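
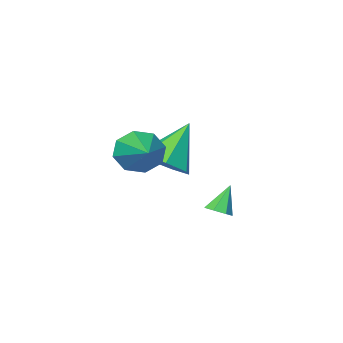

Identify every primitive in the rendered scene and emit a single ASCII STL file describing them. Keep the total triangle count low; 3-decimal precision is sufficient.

solid 
facet normal -0.372 -0.866 -0.335
outer loop
vertex 4.047 0.698 0.858
vertex 3.45 0.678 1.571
vertex 3.431 1.021 0.707
endloop
endfacet
facet normal 0.448 0.512 -0.733
outer loop
vertex 4.047 0.698 0.858
vertex 3.431 1.021 0.707
vertex 4.27 2.582 2.309
endloop
endfacet
facet normal -0.373 -0.865 -0.335
outer loop
vertex 3.431 1.021 0.707
vertex 3.45 0.678 1.571
vertex 2.827 1.144 1.062
endloop
endfacet
facet normal -0.213 0.753 -0.623
outer loop
vertex 3.431 1.021 0.707
vertex 2.827 1.144 1.062
vertex 4.27 2.582 2.309
endloop
endfacet
facet normal -0.372 -0.865 -0.336
outer loop
vertex 2.827 1.144 1.062
vertex 3.45 0.678 1.571
vertex 2.587 0.993 1.716
endloop
endfacet
facet normal -0.670 0.738 -0.076
outer loop
vertex 2.827 1.144 1.062
vertex 2.587 0.993 1.716
vertex 4.27 2.582 2.309
endloop
endfacet
facet normal -0.372 -0.865 -0.335
outer loop
vertex 2.587 0.993 1.716
vertex 3.45 0.678 1.571
vertex 2.854 0.658 2.284
endloop
endfacet
facet normal -0.655 0.475 0.588
outer loop
vertex 2.587 0.993 1.716
vertex 2.854 0.658 2.284
vertex 4.27 2.582 2.309
endloop
endfacet
facet normal -0.372 -0.866 -0.335
outer loop
vertex 2.854 0.658 2.284
vertex 3.45 0.678 1.571
vertex 3.47 0.335 2.435
endloop
endfacet
facet normal -0.178 0.118 0.977
outer loop
vertex 2.854 0.658 2.284
vertex 3.47 0.335 2.435
vertex 4.27 2.582 2.309
endloop
endfacet
facet normal -0.373 -0.865 -0.335
outer loop
vertex 3.47 0.335 2.435
vertex 3.45 0.678 1.571
vertex 4.074 0.212 2.08
endloop
endfacet
facet normal 0.484 -0.124 0.866
outer loop
vertex 3.47 0.335 2.435
vertex 4.074 0.212 2.08
vertex 4.27 2.582 2.309
endloop
endfacet
facet normal -0.372 -0.865 -0.336
outer loop
vertex 4.074 0.212 2.08
vertex 3.45 0.678 1.571
vertex 4.313 0.363 1.427
endloop
endfacet
facet normal 0.941 -0.109 0.319
outer loop
vertex 4.074 0.212 2.08
vertex 4.313 0.363 1.427
vertex 4.27 2.582 2.309
endloop
endfacet
facet normal -0.372 -0.865 -0.336
outer loop
vertex 4.313 0.363 1.427
vertex 3.45 0.678 1.571
vertex 4.047 0.698 0.858
endloop
endfacet
facet normal 0.927 0.154 -0.343
outer loop
vertex 4.313 0.363 1.427
vertex 4.047 0.698 0.858
vertex 4.27 2.582 2.309
endloop
endfacet
facet normal 0.493 0.118 -0.862
outer loop
vertex 2.759 3.597 -0.163
vertex 2.333 3.771 -0.383
vertex 2.696 4.034 -0.139
endloop
endfacet
facet normal 0.623 0.047 0.781
outer loop
vertex 2.759 3.597 -0.163
vertex 2.696 4.034 -0.139
vertex 1.747 3.629 0.643
endloop
endfacet
facet normal 0.493 0.119 -0.862
outer loop
vertex 2.696 4.034 -0.139
vertex 2.333 3.771 -0.383
vertex 2.359 4.273 -0.299
endloop
endfacet
facet normal 0.216 0.735 0.643
outer loop
vertex 2.696 4.034 -0.139
vertex 2.359 4.273 -0.299
vertex 1.747 3.629 0.643
endloop
endfacet
facet normal 0.492 0.119 -0.863
outer loop
vertex 2.359 4.273 -0.299
vertex 2.333 3.771 -0.383
vertex 2.003 4.134 -0.521
endloop
endfacet
facet normal -0.486 0.836 0.256
outer loop
vertex 2.359 4.273 -0.299
vertex 2.003 4.134 -0.521
vertex 1.747 3.629 0.643
endloop
endfacet
facet normal 0.492 0.120 -0.862
outer loop
vertex 2.003 4.134 -0.521
vertex 2.333 3.771 -0.383
vertex 1.895 3.721 -0.64
endloop
endfacet
facet normal -0.957 0.276 -0.091
outer loop
vertex 2.003 4.134 -0.521
vertex 1.895 3.721 -0.64
vertex 1.747 3.629 0.643
endloop
endfacet
facet normal 0.492 0.119 -0.862
outer loop
vertex 1.895 3.721 -0.64
vertex 2.333 3.771 -0.383
vertex 2.117 3.346 -0.565
endloop
endfacet
facet normal -0.841 -0.525 -0.135
outer loop
vertex 1.895 3.721 -0.64
vertex 2.117 3.346 -0.565
vertex 1.747 3.629 0.643
endloop
endfacet
facet normal 0.492 0.119 -0.862
outer loop
vertex 2.117 3.346 -0.565
vertex 2.333 3.771 -0.383
vertex 2.502 3.29 -0.353
endloop
endfacet
facet normal -0.226 -0.962 0.156
outer loop
vertex 2.117 3.346 -0.565
vertex 2.502 3.29 -0.353
vertex 1.747 3.629 0.643
endloop
endfacet
facet normal 0.494 0.120 -0.861
outer loop
vertex 2.502 3.29 -0.353
vertex 2.333 3.771 -0.383
vertex 2.759 3.597 -0.163
endloop
endfacet
facet normal 0.427 -0.707 0.564
outer loop
vertex 2.502 3.29 -0.353
vertex 2.759 3.597 -0.163
vertex 1.747 3.629 0.643
endloop
endfacet
facet normal 0.594 0.098 -0.799
outer loop
vertex 2.698 -0.282 0.936
vertex 1.844 -0.348 0.293
vertex 2.286 0.524 0.729
endloop
endfacet
facet normal 0.358 0.400 0.844
outer loop
vertex 2.698 -0.282 0.936
vertex 2.286 0.524 0.729
vertex 0.616 -0.552 1.947
endloop
endfacet
facet normal 0.593 0.099 -0.799
outer loop
vertex 2.286 0.524 0.729
vertex 1.844 -0.348 0.293
vertex 1.541 0.674 0.195
endloop
endfacet
facet normal -0.185 0.848 0.496
outer loop
vertex 2.286 0.524 0.729
vertex 1.541 0.674 0.195
vertex 0.616 -0.552 1.947
endloop
endfacet
facet normal 0.594 0.099 -0.798
outer loop
vertex 1.541 0.674 0.195
vertex 1.844 -0.348 0.293
vertex 1.025 0.054 -0.266
endloop
endfacet
facet normal -0.778 0.627 0.028
outer loop
vertex 1.541 0.674 0.195
vertex 1.025 0.054 -0.266
vertex 0.616 -0.552 1.947
endloop
endfacet
facet normal 0.594 0.099 -0.799
outer loop
vertex 1.025 0.054 -0.266
vertex 1.844 -0.348 0.293
vertex 1.126 -0.868 -0.305
endloop
endfacet
facet normal -0.973 -0.098 -0.207
outer loop
vertex 1.025 0.054 -0.266
vertex 1.126 -0.868 -0.305
vertex 0.616 -0.552 1.947
endloop
endfacet
facet normal 0.593 0.099 -0.799
outer loop
vertex 1.126 -0.868 -0.305
vertex 1.844 -0.348 0.293
vertex 1.768 -1.398 0.106
endloop
endfacet
facet normal -0.624 -0.781 -0.032
outer loop
vertex 1.126 -0.868 -0.305
vertex 1.768 -1.398 0.106
vertex 0.616 -0.552 1.947
endloop
endfacet
facet normal 0.594 0.099 -0.798
outer loop
vertex 1.768 -1.398 0.106
vertex 1.844 -0.348 0.293
vertex 2.467 -1.137 0.659
endloop
endfacet
facet normal 0.006 -0.907 0.421
outer loop
vertex 1.768 -1.398 0.106
vertex 2.467 -1.137 0.659
vertex 0.616 -0.552 1.947
endloop
endfacet
facet normal 0.594 0.098 -0.799
outer loop
vertex 2.467 -1.137 0.659
vertex 1.844 -0.348 0.293
vertex 2.698 -0.282 0.936
endloop
endfacet
facet normal 0.443 -0.382 0.811
outer loop
vertex 2.467 -1.137 0.659
vertex 2.698 -0.282 0.936
vertex 0.616 -0.552 1.947
endloop
endfacet

endsolid


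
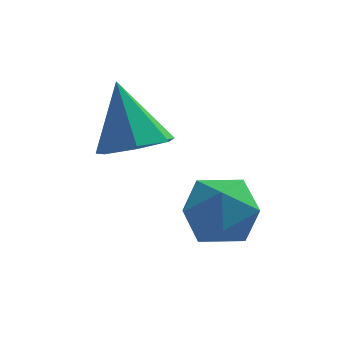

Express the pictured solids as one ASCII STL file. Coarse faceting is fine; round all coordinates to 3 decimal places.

solid 
facet normal 0.248 -0.416 -0.875
outer loop
vertex -1.49 1.528 3.125
vertex -2.254 1.906 2.729
vertex -1.39 2.27 2.801
endloop
endfacet
facet normal 0.776 0.161 0.609
outer loop
vertex -1.49 1.528 3.125
vertex -1.39 2.27 2.801
vertex -2.726 2.694 4.391
endloop
endfacet
facet normal 0.248 -0.415 -0.875
outer loop
vertex -1.39 2.27 2.801
vertex -2.254 1.906 2.729
vertex -1.941 2.738 2.423
endloop
endfacet
facet normal 0.533 0.814 0.231
outer loop
vertex -1.39 2.27 2.801
vertex -1.941 2.738 2.423
vertex -2.726 2.694 4.391
endloop
endfacet
facet normal 0.248 -0.415 -0.875
outer loop
vertex -1.941 2.738 2.423
vertex -2.254 1.906 2.729
vertex -2.728 2.579 2.275
endloop
endfacet
facet normal -0.188 0.981 -0.053
outer loop
vertex -1.941 2.738 2.423
vertex -2.728 2.579 2.275
vertex -2.726 2.694 4.391
endloop
endfacet
facet normal 0.249 -0.415 -0.875
outer loop
vertex -2.728 2.579 2.275
vertex -2.254 1.906 2.729
vertex -3.157 1.913 2.469
endloop
endfacet
facet normal -0.844 0.535 -0.028
outer loop
vertex -2.728 2.579 2.275
vertex -3.157 1.913 2.469
vertex -2.726 2.694 4.391
endloop
endfacet
facet normal 0.249 -0.414 -0.875
outer loop
vertex -3.157 1.913 2.469
vertex -2.254 1.906 2.729
vertex -2.906 1.242 2.858
endloop
endfacet
facet normal -0.940 -0.186 0.286
outer loop
vertex -3.157 1.913 2.469
vertex -2.906 1.242 2.858
vertex -2.726 2.694 4.391
endloop
endfacet
facet normal 0.249 -0.414 -0.876
outer loop
vertex -2.906 1.242 2.858
vertex -2.254 1.906 2.729
vertex -2.164 1.07 3.15
endloop
endfacet
facet normal -0.405 -0.639 0.653
outer loop
vertex -2.906 1.242 2.858
vertex -2.164 1.07 3.15
vertex -2.726 2.694 4.391
endloop
endfacet
facet normal 0.249 -0.414 -0.876
outer loop
vertex -2.164 1.07 3.15
vertex -2.254 1.906 2.729
vertex -1.49 1.528 3.125
endloop
endfacet
facet normal 0.359 -0.485 0.797
outer loop
vertex -2.164 1.07 3.15
vertex -1.49 1.528 3.125
vertex -2.726 2.694 4.391
endloop
endfacet
facet normal -0.020 0.185 0.982
outer loop
vertex -0.849 0.545 2.487
vertex -0.296 -0.295 2.657
vertex 0.17 0.598 2.498
endloop
endfacet
facet normal -0.048 0.792 0.609
outer loop
vertex -0.849 0.545 2.487
vertex 0.17 0.598 2.498
vertex -0.361 1.109 1.792
endloop
endfacet
facet normal -0.620 0.763 0.183
outer loop
vertex -0.849 0.545 2.487
vertex -0.361 1.109 1.792
vertex -1.154 0.531 1.514
endloop
endfacet
facet normal -0.946 0.138 0.294
outer loop
vertex -0.849 0.545 2.487
vertex -1.154 0.531 1.514
vertex -1.114 -0.337 2.049
endloop
endfacet
facet normal -0.575 -0.219 0.788
outer loop
vertex -0.849 0.545 2.487
vertex -1.114 -0.337 2.049
vertex -0.296 -0.295 2.657
endloop
endfacet
facet normal 0.533 0.823 0.195
outer loop
vertex -0.361 1.109 1.792
vertex 0.17 0.598 2.498
vertex 0.494 0.617 1.531
endloop
endfacet
facet normal 0.578 -0.159 0.800
outer loop
vertex 0.17 0.598 2.498
vertex -0.296 -0.295 2.657
vertex 0.534 -0.251 2.066
endloop
endfacet
facet normal -0.320 -0.813 0.486
outer loop
vertex -0.296 -0.295 2.657
vertex -1.114 -0.337 2.049
vertex -0.259 -0.829 1.788
endloop
endfacet
facet normal -0.920 -0.235 -0.313
outer loop
vertex -1.114 -0.337 2.049
vertex -1.154 0.531 1.514
vertex -0.79 -0.318 1.082
endloop
endfacet
facet normal -0.393 0.776 -0.494
outer loop
vertex -1.154 0.531 1.514
vertex -0.361 1.109 1.792
vertex -0.324 0.575 0.923
endloop
endfacet
facet normal 0.946 -0.138 -0.294
outer loop
vertex 0.229 -0.265 1.093
vertex 0.494 0.617 1.531
vertex 0.534 -0.251 2.066
endloop
endfacet
facet normal 0.620 -0.763 -0.183
outer loop
vertex 0.229 -0.265 1.093
vertex 0.534 -0.251 2.066
vertex -0.259 -0.829 1.788
endloop
endfacet
facet normal 0.048 -0.792 -0.609
outer loop
vertex 0.229 -0.265 1.093
vertex -0.259 -0.829 1.788
vertex -0.79 -0.318 1.082
endloop
endfacet
facet normal 0.020 -0.185 -0.982
outer loop
vertex 0.229 -0.265 1.093
vertex -0.79 -0.318 1.082
vertex -0.324 0.575 0.923
endloop
endfacet
facet normal 0.575 0.219 -0.788
outer loop
vertex 0.229 -0.265 1.093
vertex -0.324 0.575 0.923
vertex 0.494 0.617 1.531
endloop
endfacet
facet normal 0.920 0.235 0.313
outer loop
vertex 0.534 -0.251 2.066
vertex 0.494 0.617 1.531
vertex 0.17 0.598 2.498
endloop
endfacet
facet normal 0.393 -0.776 0.494
outer loop
vertex -0.259 -0.829 1.788
vertex 0.534 -0.251 2.066
vertex -0.296 -0.295 2.657
endloop
endfacet
facet normal -0.533 -0.823 -0.195
outer loop
vertex -0.79 -0.318 1.082
vertex -0.259 -0.829 1.788
vertex -1.114 -0.337 2.049
endloop
endfacet
facet normal -0.578 0.159 -0.800
outer loop
vertex -0.324 0.575 0.923
vertex -0.79 -0.318 1.082
vertex -1.154 0.531 1.514
endloop
endfacet
facet normal 0.320 0.813 -0.486
outer loop
vertex 0.494 0.617 1.531
vertex -0.324 0.575 0.923
vertex -0.361 1.109 1.792
endloop
endfacet

endsolid


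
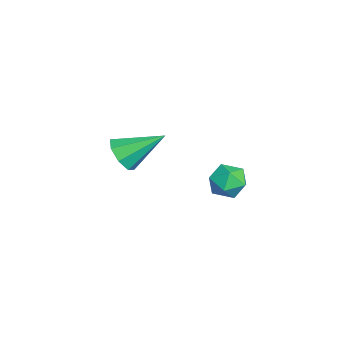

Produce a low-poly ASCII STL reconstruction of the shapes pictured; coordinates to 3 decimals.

solid 
facet normal -0.025 -0.839 -0.543
outer loop
vertex -1.189 -3.418 -1.386
vertex -2.055 -3.267 -1.579
vertex -1.27 -3.045 -1.959
endloop
endfacet
facet normal 0.927 0.360 0.103
outer loop
vertex -1.189 -3.418 -1.386
vertex -1.27 -3.045 -1.959
vertex -2.005 -1.573 -0.481
endloop
endfacet
facet normal -0.026 -0.839 -0.544
outer loop
vertex -1.27 -3.045 -1.959
vertex -2.055 -3.267 -1.579
vertex -1.81 -2.801 -2.309
endloop
endfacet
facet normal 0.583 0.702 -0.409
outer loop
vertex -1.27 -3.045 -1.959
vertex -1.81 -2.801 -2.309
vertex -2.005 -1.573 -0.481
endloop
endfacet
facet normal -0.024 -0.839 -0.544
outer loop
vertex -1.81 -2.801 -2.309
vertex -2.055 -3.267 -1.579
vertex -2.494 -2.831 -2.233
endloop
endfacet
facet normal -0.098 0.821 -0.562
outer loop
vertex -1.81 -2.801 -2.309
vertex -2.494 -2.831 -2.233
vertex -2.005 -1.573 -0.481
endloop
endfacet
facet normal -0.025 -0.839 -0.543
outer loop
vertex -2.494 -2.831 -2.233
vertex -2.055 -3.267 -1.579
vertex -2.921 -3.116 -1.773
endloop
endfacet
facet normal -0.716 0.646 -0.264
outer loop
vertex -2.494 -2.831 -2.233
vertex -2.921 -3.116 -1.773
vertex -2.005 -1.573 -0.481
endloop
endfacet
facet normal -0.024 -0.839 -0.544
outer loop
vertex -2.921 -3.116 -1.773
vertex -2.055 -3.267 -1.579
vertex -2.84 -3.49 -1.2
endloop
endfacet
facet normal -0.909 0.279 0.311
outer loop
vertex -2.921 -3.116 -1.773
vertex -2.84 -3.49 -1.2
vertex -2.005 -1.573 -0.481
endloop
endfacet
facet normal -0.024 -0.839 -0.544
outer loop
vertex -2.84 -3.49 -1.2
vertex -2.055 -3.267 -1.579
vertex -2.3 -3.733 -0.849
endloop
endfacet
facet normal -0.564 -0.063 0.824
outer loop
vertex -2.84 -3.49 -1.2
vertex -2.3 -3.733 -0.849
vertex -2.005 -1.573 -0.481
endloop
endfacet
facet normal -0.026 -0.839 -0.544
outer loop
vertex -2.3 -3.733 -0.849
vertex -2.055 -3.267 -1.579
vertex -1.616 -3.704 -0.926
endloop
endfacet
facet normal 0.118 -0.182 0.976
outer loop
vertex -2.3 -3.733 -0.849
vertex -1.616 -3.704 -0.926
vertex -2.005 -1.573 -0.481
endloop
endfacet
facet normal -0.025 -0.838 -0.544
outer loop
vertex -1.616 -3.704 -0.926
vertex -2.055 -3.267 -1.579
vertex -1.189 -3.418 -1.386
endloop
endfacet
facet normal 0.735 -0.007 0.678
outer loop
vertex -1.616 -3.704 -0.926
vertex -1.189 -3.418 -1.386
vertex -2.005 -1.573 -0.481
endloop
endfacet
facet normal -0.639 0.766 0.072
outer loop
vertex 2.481 1.276 -0.301
vertex 1.901 0.762 0.026
vertex 2.44 1.164 0.531
endloop
endfacet
facet normal 0.036 0.990 0.135
outer loop
vertex 2.481 1.276 -0.301
vertex 2.44 1.164 0.531
vertex 3.188 1.189 0.147
endloop
endfacet
facet normal 0.388 0.800 -0.457
outer loop
vertex 2.481 1.276 -0.301
vertex 3.188 1.189 0.147
vertex 3.111 0.802 -0.596
endloop
endfacet
facet normal -0.069 0.459 -0.886
outer loop
vertex 2.481 1.276 -0.301
vertex 3.111 0.802 -0.596
vertex 2.316 0.538 -0.671
endloop
endfacet
facet normal -0.704 0.438 -0.560
outer loop
vertex 2.481 1.276 -0.301
vertex 2.316 0.538 -0.671
vertex 1.901 0.762 0.026
endloop
endfacet
facet normal 0.331 0.647 0.687
outer loop
vertex 3.188 1.189 0.147
vertex 2.44 1.164 0.531
vertex 3.044 0.622 0.751
endloop
endfacet
facet normal -0.760 0.285 0.584
outer loop
vertex 2.44 1.164 0.531
vertex 1.901 0.762 0.026
vertex 2.249 0.358 0.676
endloop
endfacet
facet normal -0.866 -0.245 -0.437
outer loop
vertex 1.901 0.762 0.026
vertex 2.316 0.538 -0.671
vertex 2.172 -0.029 -0.067
endloop
endfacet
facet normal 0.161 -0.212 -0.964
outer loop
vertex 2.316 0.538 -0.671
vertex 3.111 0.802 -0.596
vertex 2.92 -0.004 -0.451
endloop
endfacet
facet normal 0.901 0.340 -0.271
outer loop
vertex 3.111 0.802 -0.596
vertex 3.188 1.189 0.147
vertex 3.459 0.398 0.054
endloop
endfacet
facet normal 0.069 -0.459 0.886
outer loop
vertex 2.879 -0.116 0.381
vertex 3.044 0.622 0.751
vertex 2.249 0.358 0.676
endloop
endfacet
facet normal -0.388 -0.800 0.457
outer loop
vertex 2.879 -0.116 0.381
vertex 2.249 0.358 0.676
vertex 2.172 -0.029 -0.067
endloop
endfacet
facet normal -0.036 -0.990 -0.135
outer loop
vertex 2.879 -0.116 0.381
vertex 2.172 -0.029 -0.067
vertex 2.92 -0.004 -0.451
endloop
endfacet
facet normal 0.639 -0.766 -0.072
outer loop
vertex 2.879 -0.116 0.381
vertex 2.92 -0.004 -0.451
vertex 3.459 0.398 0.054
endloop
endfacet
facet normal 0.704 -0.438 0.560
outer loop
vertex 2.879 -0.116 0.381
vertex 3.459 0.398 0.054
vertex 3.044 0.622 0.751
endloop
endfacet
facet normal -0.161 0.212 0.964
outer loop
vertex 2.249 0.358 0.676
vertex 3.044 0.622 0.751
vertex 2.44 1.164 0.531
endloop
endfacet
facet normal -0.901 -0.340 0.271
outer loop
vertex 2.172 -0.029 -0.067
vertex 2.249 0.358 0.676
vertex 1.901 0.762 0.026
endloop
endfacet
facet normal -0.331 -0.647 -0.687
outer loop
vertex 2.92 -0.004 -0.451
vertex 2.172 -0.029 -0.067
vertex 2.316 0.538 -0.671
endloop
endfacet
facet normal 0.760 -0.285 -0.584
outer loop
vertex 3.459 0.398 0.054
vertex 2.92 -0.004 -0.451
vertex 3.111 0.802 -0.596
endloop
endfacet
facet normal 0.866 0.245 0.437
outer loop
vertex 3.044 0.622 0.751
vertex 3.459 0.398 0.054
vertex 3.188 1.189 0.147
endloop
endfacet

endsolid


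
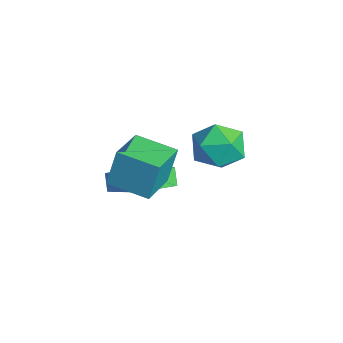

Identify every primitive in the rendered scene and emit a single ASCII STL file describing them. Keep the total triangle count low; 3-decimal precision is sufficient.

solid 
facet normal -0.583 0.083 0.809
outer loop
vertex 0.075 -2.679 -1.407
vertex -0.424 -0.979 -1.94
vertex -1.267 -3.354 -2.305
endloop
endfacet
facet normal 0.270 -0.919 0.288
outer loop
vertex -0.796 -3.421 -2.96
vertex 0.075 -2.679 -1.407
vertex -1.267 -3.354 -2.305
endloop
endfacet
facet normal -0.583 0.083 0.809
outer loop
vertex -1.267 -3.354 -2.305
vertex -0.424 -0.979 -1.94
vertex -1.766 -1.654 -2.838
endloop
endfacet
facet normal -0.767 -0.386 -0.512
outer loop
vertex -1.766 -1.654 -2.838
vertex -0.796 -3.421 -2.96
vertex -1.267 -3.354 -2.305
endloop
endfacet
facet normal 0.767 0.386 0.512
outer loop
vertex 0.075 -2.679 -1.407
vertex 0.047 -1.046 -2.595
vertex -0.424 -0.979 -1.94
endloop
endfacet
facet normal 0.270 -0.919 0.288
outer loop
vertex 0.546 -2.746 -2.062
vertex 0.075 -2.679 -1.407
vertex -0.796 -3.421 -2.96
endloop
endfacet
facet normal 0.767 0.386 0.512
outer loop
vertex 0.546 -2.746 -2.062
vertex 0.047 -1.046 -2.595
vertex 0.075 -2.679 -1.407
endloop
endfacet
facet normal -0.270 0.919 -0.288
outer loop
vertex -0.424 -0.979 -1.94
vertex 0.047 -1.046 -2.595
vertex -1.766 -1.654 -2.838
endloop
endfacet
facet normal -0.767 -0.386 -0.512
outer loop
vertex -1.295 -1.721 -3.493
vertex -0.796 -3.421 -2.96
vertex -1.766 -1.654 -2.838
endloop
endfacet
facet normal -0.270 0.919 -0.288
outer loop
vertex -1.766 -1.654 -2.838
vertex 0.047 -1.046 -2.595
vertex -1.295 -1.721 -3.493
endloop
endfacet
facet normal 0.583 -0.083 -0.809
outer loop
vertex -1.295 -1.721 -3.493
vertex 0.546 -2.746 -2.062
vertex -0.796 -3.421 -2.96
endloop
endfacet
facet normal 0.583 -0.083 -0.809
outer loop
vertex 0.047 -1.046 -2.595
vertex 0.546 -2.746 -2.062
vertex -1.295 -1.721 -3.493
endloop
endfacet
facet normal -0.488 0.486 0.725
outer loop
vertex -1.518 1.087 -1.014
vertex -0.783 0.684 -0.249
vertex -0.575 1.671 -0.771
endloop
endfacet
facet normal -0.543 0.833 0.104
outer loop
vertex -1.518 1.087 -1.014
vertex -0.575 1.671 -0.771
vertex -0.923 1.578 -1.847
endloop
endfacet
facet normal -0.842 0.393 -0.370
outer loop
vertex -1.518 1.087 -1.014
vertex -0.923 1.578 -1.847
vertex -1.347 0.535 -1.991
endloop
endfacet
facet normal -0.973 -0.228 -0.042
outer loop
vertex -1.518 1.087 -1.014
vertex -1.347 0.535 -1.991
vertex -1.26 -0.018 -1.003
endloop
endfacet
facet normal -0.754 -0.170 0.635
outer loop
vertex -1.518 1.087 -1.014
vertex -1.26 -0.018 -1.003
vertex -0.783 0.684 -0.249
endloop
endfacet
facet normal 0.117 0.985 -0.123
outer loop
vertex -0.923 1.578 -1.847
vertex -0.575 1.671 -0.771
vertex 0.18 1.478 -1.597
endloop
endfacet
facet normal 0.205 0.423 0.882
outer loop
vertex -0.575 1.671 -0.771
vertex -0.783 0.684 -0.249
vertex 0.267 0.925 -0.609
endloop
endfacet
facet normal -0.225 -0.638 0.736
outer loop
vertex -0.783 0.684 -0.249
vertex -1.26 -0.018 -1.003
vertex -0.157 -0.118 -0.753
endloop
endfacet
facet normal -0.579 -0.732 -0.359
outer loop
vertex -1.26 -0.018 -1.003
vertex -1.347 0.535 -1.991
vertex -0.505 -0.211 -1.829
endloop
endfacet
facet normal -0.367 0.272 -0.889
outer loop
vertex -1.347 0.535 -1.991
vertex -0.923 1.578 -1.847
vertex -0.297 0.776 -2.351
endloop
endfacet
facet normal 0.973 0.228 0.042
outer loop
vertex 0.438 0.373 -1.586
vertex 0.18 1.478 -1.597
vertex 0.267 0.925 -0.609
endloop
endfacet
facet normal 0.842 -0.393 0.370
outer loop
vertex 0.438 0.373 -1.586
vertex 0.267 0.925 -0.609
vertex -0.157 -0.118 -0.753
endloop
endfacet
facet normal 0.543 -0.833 -0.104
outer loop
vertex 0.438 0.373 -1.586
vertex -0.157 -0.118 -0.753
vertex -0.505 -0.211 -1.829
endloop
endfacet
facet normal 0.488 -0.486 -0.725
outer loop
vertex 0.438 0.373 -1.586
vertex -0.505 -0.211 -1.829
vertex -0.297 0.776 -2.351
endloop
endfacet
facet normal 0.754 0.170 -0.635
outer loop
vertex 0.438 0.373 -1.586
vertex -0.297 0.776 -2.351
vertex 0.18 1.478 -1.597
endloop
endfacet
facet normal 0.579 0.732 0.359
outer loop
vertex 0.267 0.925 -0.609
vertex 0.18 1.478 -1.597
vertex -0.575 1.671 -0.771
endloop
endfacet
facet normal 0.367 -0.272 0.889
outer loop
vertex -0.157 -0.118 -0.753
vertex 0.267 0.925 -0.609
vertex -0.783 0.684 -0.249
endloop
endfacet
facet normal -0.117 -0.985 0.123
outer loop
vertex -0.505 -0.211 -1.829
vertex -0.157 -0.118 -0.753
vertex -1.26 -0.018 -1.003
endloop
endfacet
facet normal -0.205 -0.423 -0.882
outer loop
vertex -0.297 0.776 -2.351
vertex -0.505 -0.211 -1.829
vertex -1.347 0.535 -1.991
endloop
endfacet
facet normal 0.225 0.638 -0.736
outer loop
vertex 0.18 1.478 -1.597
vertex -0.297 0.776 -2.351
vertex -0.923 1.578 -1.847
endloop
endfacet
facet normal -0.674 -0.720 0.164
outer loop
vertex 1.852 -3.841 1.533
vertex 0.605 -2.756 1.177
vertex 1.924 -4.251 0.029
endloop
endfacet
facet normal 0.738 -0.642 0.210
outer loop
vertex 3.015 -3.084 -0.237
vertex 1.852 -3.841 1.533
vertex 1.924 -4.251 0.029
endloop
endfacet
facet normal -0.673 -0.721 0.165
outer loop
vertex 1.924 -4.251 0.029
vertex 0.605 -2.756 1.177
vertex 0.677 -3.167 -0.326
endloop
endfacet
facet normal 0.046 -0.263 -0.964
outer loop
vertex 0.677 -3.167 -0.326
vertex 3.015 -3.084 -0.237
vertex 1.924 -4.251 0.029
endloop
endfacet
facet normal -0.046 0.263 0.964
outer loop
vertex 1.852 -3.841 1.533
vertex 1.696 -1.589 0.911
vertex 0.605 -2.756 1.177
endloop
endfacet
facet normal 0.738 -0.641 0.211
outer loop
vertex 2.943 -2.673 1.266
vertex 1.852 -3.841 1.533
vertex 3.015 -3.084 -0.237
endloop
endfacet
facet normal -0.046 0.263 0.964
outer loop
vertex 2.943 -2.673 1.266
vertex 1.696 -1.589 0.911
vertex 1.852 -3.841 1.533
endloop
endfacet
facet normal -0.738 0.642 -0.211
outer loop
vertex 0.605 -2.756 1.177
vertex 1.696 -1.589 0.911
vertex 0.677 -3.167 -0.326
endloop
endfacet
facet normal 0.046 -0.263 -0.964
outer loop
vertex 1.768 -1.999 -0.593
vertex 3.015 -3.084 -0.237
vertex 0.677 -3.167 -0.326
endloop
endfacet
facet normal -0.738 0.641 -0.210
outer loop
vertex 0.677 -3.167 -0.326
vertex 1.696 -1.589 0.911
vertex 1.768 -1.999 -0.593
endloop
endfacet
facet normal 0.674 0.720 -0.165
outer loop
vertex 1.768 -1.999 -0.593
vertex 2.943 -2.673 1.266
vertex 3.015 -3.084 -0.237
endloop
endfacet
facet normal 0.673 0.721 -0.164
outer loop
vertex 1.696 -1.589 0.911
vertex 2.943 -2.673 1.266
vertex 1.768 -1.999 -0.593
endloop
endfacet

endsolid


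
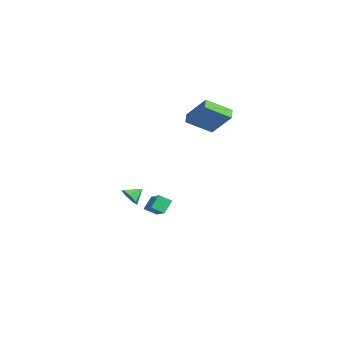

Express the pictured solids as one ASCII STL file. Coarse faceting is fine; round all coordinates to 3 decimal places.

solid 
facet normal 0.215 -0.831 -0.514
outer loop
vertex 3.736 -1.882 -1.551
vertex 3.48 -2.294 -0.992
vertex 3.111 -2.028 -1.576
endloop
endfacet
facet normal -0.188 0.880 -0.437
outer loop
vertex 3.736 -1.882 -1.551
vertex 3.111 -2.028 -1.576
vertex 3.26 -1.446 -0.468
endloop
endfacet
facet normal 0.214 -0.831 -0.514
outer loop
vertex 3.111 -2.028 -1.576
vertex 3.48 -2.294 -0.992
vertex 2.764 -2.374 -1.161
endloop
endfacet
facet normal -0.799 0.570 -0.192
outer loop
vertex 3.111 -2.028 -1.576
vertex 2.764 -2.374 -1.161
vertex 3.26 -1.446 -0.468
endloop
endfacet
facet normal 0.214 -0.831 -0.514
outer loop
vertex 2.764 -2.374 -1.161
vertex 3.48 -2.294 -0.992
vertex 2.956 -2.66 -0.619
endloop
endfacet
facet normal -0.896 0.173 0.409
outer loop
vertex 2.764 -2.374 -1.161
vertex 2.956 -2.66 -0.619
vertex 3.26 -1.446 -0.468
endloop
endfacet
facet normal 0.215 -0.831 -0.514
outer loop
vertex 2.956 -2.66 -0.619
vertex 3.48 -2.294 -0.992
vertex 3.542 -2.67 -0.358
endloop
endfacet
facet normal -0.407 -0.012 0.913
outer loop
vertex 2.956 -2.66 -0.619
vertex 3.542 -2.67 -0.358
vertex 3.26 -1.446 -0.468
endloop
endfacet
facet normal 0.216 -0.830 -0.514
outer loop
vertex 3.542 -2.67 -0.358
vertex 3.48 -2.294 -0.992
vertex 4.082 -2.396 -0.574
endloop
endfacet
facet normal 0.299 0.154 0.942
outer loop
vertex 3.542 -2.67 -0.358
vertex 4.082 -2.396 -0.574
vertex 3.26 -1.446 -0.468
endloop
endfacet
facet normal 0.216 -0.830 -0.514
outer loop
vertex 4.082 -2.396 -0.574
vertex 3.48 -2.294 -0.992
vertex 4.168 -2.045 -1.105
endloop
endfacet
facet normal 0.692 0.546 0.473
outer loop
vertex 4.082 -2.396 -0.574
vertex 4.168 -2.045 -1.105
vertex 3.26 -1.446 -0.468
endloop
endfacet
facet normal 0.216 -0.831 -0.513
outer loop
vertex 4.168 -2.045 -1.105
vertex 3.48 -2.294 -0.992
vertex 3.736 -1.882 -1.551
endloop
endfacet
facet normal 0.474 0.869 -0.142
outer loop
vertex 4.168 -2.045 -1.105
vertex 3.736 -1.882 -1.551
vertex 3.26 -1.446 -0.468
endloop
endfacet
facet normal -0.399 0.538 0.743
outer loop
vertex -0.55 0.411 -2.79
vertex -0.361 1.218 -3.273
vertex -2.306 0.304 -3.655
endloop
endfacet
facet normal -0.197 -0.841 0.503
outer loop
vertex -1.859 -0.298 -4.487
vertex -0.55 0.411 -2.79
vertex -2.306 0.304 -3.655
endloop
endfacet
facet normal -0.399 0.538 0.743
outer loop
vertex -2.306 0.304 -3.655
vertex -0.361 1.218 -3.273
vertex -2.116 1.112 -4.138
endloop
endfacet
facet normal -0.895 -0.054 -0.442
outer loop
vertex -2.116 1.112 -4.138
vertex -1.859 -0.298 -4.487
vertex -2.306 0.304 -3.655
endloop
endfacet
facet normal 0.896 0.055 0.442
outer loop
vertex -0.55 0.411 -2.79
vertex 0.086 0.616 -4.105
vertex -0.361 1.218 -3.273
endloop
endfacet
facet normal -0.197 -0.841 0.504
outer loop
vertex -0.104 -0.192 -3.622
vertex -0.55 0.411 -2.79
vertex -1.859 -0.298 -4.487
endloop
endfacet
facet normal 0.896 0.053 0.442
outer loop
vertex -0.104 -0.192 -3.622
vertex 0.086 0.616 -4.105
vertex -0.55 0.411 -2.79
endloop
endfacet
facet normal 0.197 0.842 -0.503
outer loop
vertex -0.361 1.218 -3.273
vertex 0.086 0.616 -4.105
vertex -2.116 1.112 -4.138
endloop
endfacet
facet normal -0.896 -0.054 -0.441
outer loop
vertex -1.67 0.509 -4.97
vertex -1.859 -0.298 -4.487
vertex -2.116 1.112 -4.138
endloop
endfacet
facet normal 0.197 0.841 -0.504
outer loop
vertex -2.116 1.112 -4.138
vertex 0.086 0.616 -4.105
vertex -1.67 0.509 -4.97
endloop
endfacet
facet normal 0.399 -0.538 -0.743
outer loop
vertex -1.67 0.509 -4.97
vertex -0.104 -0.192 -3.622
vertex -1.859 -0.298 -4.487
endloop
endfacet
facet normal 0.399 -0.538 -0.743
outer loop
vertex 0.086 0.616 -4.105
vertex -0.104 -0.192 -3.622
vertex -1.67 0.509 -4.97
endloop
endfacet
facet normal -0.849 0.273 0.452
outer loop
vertex -1.273 2.349 3.803
vertex -0.117 3.302 5.4
vertex -1.268 4.065 2.775
endloop
endfacet
facet normal -0.528 -0.435 -0.729
outer loop
vertex -0.563 3.838 2.4
vertex -1.273 2.349 3.803
vertex -1.268 4.065 2.775
endloop
endfacet
facet normal -0.849 0.273 0.452
outer loop
vertex -1.268 4.065 2.775
vertex -0.117 3.302 5.4
vertex -0.112 5.018 4.372
endloop
endfacet
facet normal 0.003 0.858 -0.514
outer loop
vertex -0.112 5.018 4.372
vertex -0.563 3.838 2.4
vertex -1.268 4.065 2.775
endloop
endfacet
facet normal -0.003 -0.858 0.514
outer loop
vertex -1.273 2.349 3.803
vertex 0.588 3.075 5.025
vertex -0.117 3.302 5.4
endloop
endfacet
facet normal -0.528 -0.435 -0.729
outer loop
vertex -0.568 2.122 3.428
vertex -1.273 2.349 3.803
vertex -0.563 3.838 2.4
endloop
endfacet
facet normal -0.003 -0.858 0.514
outer loop
vertex -0.568 2.122 3.428
vertex 0.588 3.075 5.025
vertex -1.273 2.349 3.803
endloop
endfacet
facet normal 0.528 0.435 0.729
outer loop
vertex -0.117 3.302 5.4
vertex 0.588 3.075 5.025
vertex -0.112 5.018 4.372
endloop
endfacet
facet normal 0.003 0.858 -0.514
outer loop
vertex 0.593 4.791 3.997
vertex -0.563 3.838 2.4
vertex -0.112 5.018 4.372
endloop
endfacet
facet normal 0.528 0.435 0.729
outer loop
vertex -0.112 5.018 4.372
vertex 0.588 3.075 5.025
vertex 0.593 4.791 3.997
endloop
endfacet
facet normal 0.849 -0.273 -0.452
outer loop
vertex 0.593 4.791 3.997
vertex -0.568 2.122 3.428
vertex -0.563 3.838 2.4
endloop
endfacet
facet normal 0.849 -0.273 -0.452
outer loop
vertex 0.588 3.075 5.025
vertex -0.568 2.122 3.428
vertex 0.593 4.791 3.997
endloop
endfacet

endsolid


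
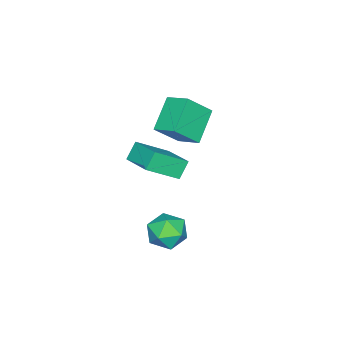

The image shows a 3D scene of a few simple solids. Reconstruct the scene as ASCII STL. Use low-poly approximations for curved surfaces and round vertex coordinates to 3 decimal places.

solid 
facet normal -0.623 0.093 0.777
outer loop
vertex 0.397 0.124 4.536
vertex 1.231 1.618 5.027
vertex -0.787 1.137 3.465
endloop
endfacet
facet normal -0.469 -0.839 -0.276
outer loop
vertex -0.151 1.042 2.673
vertex 0.397 0.124 4.536
vertex -0.787 1.137 3.465
endloop
endfacet
facet normal -0.623 0.093 0.776
outer loop
vertex -0.787 1.137 3.465
vertex 1.231 1.618 5.027
vertex 0.048 2.631 3.956
endloop
endfacet
facet normal -0.626 0.536 -0.567
outer loop
vertex 0.048 2.631 3.956
vertex -0.151 1.042 2.673
vertex -0.787 1.137 3.465
endloop
endfacet
facet normal 0.626 -0.536 0.567
outer loop
vertex 0.397 0.124 4.536
vertex 1.867 1.523 4.235
vertex 1.231 1.618 5.027
endloop
endfacet
facet normal -0.469 -0.839 -0.275
outer loop
vertex 1.032 0.029 3.744
vertex 0.397 0.124 4.536
vertex -0.151 1.042 2.673
endloop
endfacet
facet normal 0.626 -0.536 0.566
outer loop
vertex 1.032 0.029 3.744
vertex 1.867 1.523 4.235
vertex 0.397 0.124 4.536
endloop
endfacet
facet normal 0.469 0.839 0.276
outer loop
vertex 1.231 1.618 5.027
vertex 1.867 1.523 4.235
vertex 0.048 2.631 3.956
endloop
endfacet
facet normal -0.626 0.536 -0.566
outer loop
vertex 0.683 2.536 3.164
vertex -0.151 1.042 2.673
vertex 0.048 2.631 3.956
endloop
endfacet
facet normal 0.469 0.839 0.275
outer loop
vertex 0.048 2.631 3.956
vertex 1.867 1.523 4.235
vertex 0.683 2.536 3.164
endloop
endfacet
facet normal 0.623 -0.093 -0.776
outer loop
vertex 0.683 2.536 3.164
vertex 1.032 0.029 3.744
vertex -0.151 1.042 2.673
endloop
endfacet
facet normal 0.623 -0.093 -0.777
outer loop
vertex 1.867 1.523 4.235
vertex 1.032 0.029 3.744
vertex 0.683 2.536 3.164
endloop
endfacet
facet normal -0.863 0.498 -0.084
outer loop
vertex 1.262 3.26 -0.224
vertex 0.736 2.377 -0.059
vertex 1.006 2.98 0.746
endloop
endfacet
facet normal -0.348 0.921 0.174
outer loop
vertex 1.262 3.26 -0.224
vertex 1.006 2.98 0.746
vertex 1.95 3.374 0.549
endloop
endfacet
facet normal 0.184 0.935 -0.302
outer loop
vertex 1.262 3.26 -0.224
vertex 1.95 3.374 0.549
vertex 2.262 3.014 -0.377
endloop
endfacet
facet normal -0.002 0.522 -0.853
outer loop
vertex 1.262 3.26 -0.224
vertex 2.262 3.014 -0.377
vertex 1.512 2.398 -0.752
endloop
endfacet
facet normal -0.648 0.252 -0.718
outer loop
vertex 1.262 3.26 -0.224
vertex 1.512 2.398 -0.752
vertex 0.736 2.377 -0.059
endloop
endfacet
facet normal -0.099 0.625 0.774
outer loop
vertex 1.95 3.374 0.549
vertex 1.006 2.98 0.746
vertex 1.848 2.562 1.192
endloop
endfacet
facet normal -0.932 -0.058 0.357
outer loop
vertex 1.006 2.98 0.746
vertex 0.736 2.377 -0.059
vertex 1.098 1.946 0.817
endloop
endfacet
facet normal -0.586 -0.457 -0.670
outer loop
vertex 0.736 2.377 -0.059
vertex 1.512 2.398 -0.752
vertex 1.41 1.586 -0.109
endloop
endfacet
facet normal 0.460 -0.020 -0.888
outer loop
vertex 1.512 2.398 -0.752
vertex 2.262 3.014 -0.377
vertex 2.354 1.98 -0.306
endloop
endfacet
facet normal 0.761 0.648 0.004
outer loop
vertex 2.262 3.014 -0.377
vertex 1.95 3.374 0.549
vertex 2.624 2.583 0.499
endloop
endfacet
facet normal 0.002 -0.522 0.853
outer loop
vertex 2.098 1.7 0.664
vertex 1.848 2.562 1.192
vertex 1.098 1.946 0.817
endloop
endfacet
facet normal -0.184 -0.935 0.302
outer loop
vertex 2.098 1.7 0.664
vertex 1.098 1.946 0.817
vertex 1.41 1.586 -0.109
endloop
endfacet
facet normal 0.348 -0.921 -0.174
outer loop
vertex 2.098 1.7 0.664
vertex 1.41 1.586 -0.109
vertex 2.354 1.98 -0.306
endloop
endfacet
facet normal 0.863 -0.498 0.084
outer loop
vertex 2.098 1.7 0.664
vertex 2.354 1.98 -0.306
vertex 2.624 2.583 0.499
endloop
endfacet
facet normal 0.648 -0.252 0.718
outer loop
vertex 2.098 1.7 0.664
vertex 2.624 2.583 0.499
vertex 1.848 2.562 1.192
endloop
endfacet
facet normal -0.460 0.020 0.888
outer loop
vertex 1.098 1.946 0.817
vertex 1.848 2.562 1.192
vertex 1.006 2.98 0.746
endloop
endfacet
facet normal -0.761 -0.648 -0.004
outer loop
vertex 1.41 1.586 -0.109
vertex 1.098 1.946 0.817
vertex 0.736 2.377 -0.059
endloop
endfacet
facet normal 0.099 -0.625 -0.774
outer loop
vertex 2.354 1.98 -0.306
vertex 1.41 1.586 -0.109
vertex 1.512 2.398 -0.752
endloop
endfacet
facet normal 0.932 0.058 -0.357
outer loop
vertex 2.624 2.583 0.499
vertex 2.354 1.98 -0.306
vertex 2.262 3.014 -0.377
endloop
endfacet
facet normal 0.586 0.457 0.670
outer loop
vertex 1.848 2.562 1.192
vertex 2.624 2.583 0.499
vertex 1.95 3.374 0.549
endloop
endfacet
facet normal -0.797 -0.096 0.597
outer loop
vertex -3.952 -0.79 4.355
vertex -3.708 0.451 4.881
vertex -4.974 -0.06 3.108
endloop
endfacet
facet normal -0.178 -0.906 -0.384
outer loop
vertex -3.412 0.129 1.939
vertex -3.952 -0.79 4.355
vertex -4.974 -0.06 3.108
endloop
endfacet
facet normal -0.797 -0.096 0.597
outer loop
vertex -4.974 -0.06 3.108
vertex -3.708 0.451 4.881
vertex -4.73 1.181 3.634
endloop
endfacet
facet normal -0.577 0.412 -0.705
outer loop
vertex -4.73 1.181 3.634
vertex -3.412 0.129 1.939
vertex -4.974 -0.06 3.108
endloop
endfacet
facet normal 0.577 -0.412 0.705
outer loop
vertex -3.952 -0.79 4.355
vertex -2.146 0.64 3.712
vertex -3.708 0.451 4.881
endloop
endfacet
facet normal -0.178 -0.906 -0.384
outer loop
vertex -2.39 -0.601 3.186
vertex -3.952 -0.79 4.355
vertex -3.412 0.129 1.939
endloop
endfacet
facet normal 0.577 -0.412 0.705
outer loop
vertex -2.39 -0.601 3.186
vertex -2.146 0.64 3.712
vertex -3.952 -0.79 4.355
endloop
endfacet
facet normal 0.178 0.906 0.384
outer loop
vertex -3.708 0.451 4.881
vertex -2.146 0.64 3.712
vertex -4.73 1.181 3.634
endloop
endfacet
facet normal -0.577 0.412 -0.705
outer loop
vertex -3.168 1.37 2.465
vertex -3.412 0.129 1.939
vertex -4.73 1.181 3.634
endloop
endfacet
facet normal 0.178 0.906 0.384
outer loop
vertex -4.73 1.181 3.634
vertex -2.146 0.64 3.712
vertex -3.168 1.37 2.465
endloop
endfacet
facet normal 0.797 0.096 -0.597
outer loop
vertex -3.168 1.37 2.465
vertex -2.39 -0.601 3.186
vertex -3.412 0.129 1.939
endloop
endfacet
facet normal 0.797 0.096 -0.597
outer loop
vertex -2.146 0.64 3.712
vertex -2.39 -0.601 3.186
vertex -3.168 1.37 2.465
endloop
endfacet

endsolid


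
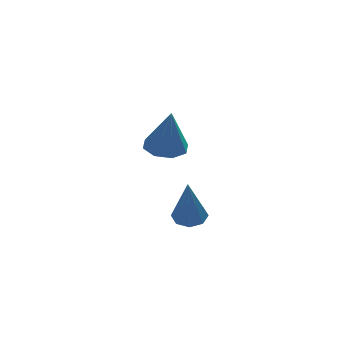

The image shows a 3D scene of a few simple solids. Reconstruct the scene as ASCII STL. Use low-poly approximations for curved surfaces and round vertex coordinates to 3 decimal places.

solid 
facet normal 0.092 0.403 -0.911
outer loop
vertex 3.852 0.173 -2.378
vertex 3.51 0.613 -2.218
vertex 4.081 0.512 -2.205
endloop
endfacet
facet normal 0.797 -0.594 0.109
outer loop
vertex 3.852 0.173 -2.378
vertex 4.081 0.512 -2.205
vertex 3.33 -0.173 -0.442
endloop
endfacet
facet normal 0.092 0.404 -0.910
outer loop
vertex 4.081 0.512 -2.205
vertex 3.51 0.613 -2.218
vertex 3.975 0.91 -2.039
endloop
endfacet
facet normal 0.908 0.069 0.414
outer loop
vertex 4.081 0.512 -2.205
vertex 3.975 0.91 -2.039
vertex 3.33 -0.173 -0.442
endloop
endfacet
facet normal 0.092 0.404 -0.910
outer loop
vertex 3.975 0.91 -2.039
vertex 3.51 0.613 -2.218
vertex 3.597 1.134 -1.978
endloop
endfacet
facet normal 0.472 0.629 0.617
outer loop
vertex 3.975 0.91 -2.039
vertex 3.597 1.134 -1.978
vertex 3.33 -0.173 -0.442
endloop
endfacet
facet normal 0.091 0.404 -0.910
outer loop
vertex 3.597 1.134 -1.978
vertex 3.51 0.613 -2.218
vertex 3.168 1.053 -2.057
endloop
endfacet
facet normal -0.254 0.758 0.601
outer loop
vertex 3.597 1.134 -1.978
vertex 3.168 1.053 -2.057
vertex 3.33 -0.173 -0.442
endloop
endfacet
facet normal 0.093 0.405 -0.910
outer loop
vertex 3.168 1.053 -2.057
vertex 3.51 0.613 -2.218
vertex 2.939 0.715 -2.231
endloop
endfacet
facet normal -0.846 0.381 0.374
outer loop
vertex 3.168 1.053 -2.057
vertex 2.939 0.715 -2.231
vertex 3.33 -0.173 -0.442
endloop
endfacet
facet normal 0.092 0.401 -0.911
outer loop
vertex 2.939 0.715 -2.231
vertex 3.51 0.613 -2.218
vertex 3.045 0.316 -2.396
endloop
endfacet
facet normal -0.957 -0.283 0.069
outer loop
vertex 2.939 0.715 -2.231
vertex 3.045 0.316 -2.396
vertex 3.33 -0.173 -0.442
endloop
endfacet
facet normal 0.092 0.403 -0.911
outer loop
vertex 3.045 0.316 -2.396
vertex 3.51 0.613 -2.218
vertex 3.423 0.092 -2.457
endloop
endfacet
facet normal -0.521 -0.843 -0.135
outer loop
vertex 3.045 0.316 -2.396
vertex 3.423 0.092 -2.457
vertex 3.33 -0.173 -0.442
endloop
endfacet
facet normal 0.092 0.403 -0.911
outer loop
vertex 3.423 0.092 -2.457
vertex 3.51 0.613 -2.218
vertex 3.852 0.173 -2.378
endloop
endfacet
facet normal 0.205 -0.972 -0.118
outer loop
vertex 3.423 0.092 -2.457
vertex 3.852 0.173 -2.378
vertex 3.33 -0.173 -0.442
endloop
endfacet
facet normal -0.079 0.244 -0.966
outer loop
vertex 3.269 -0.254 0.916
vertex 2.696 0.139 1.062
vertex 3.395 0.261 1.036
endloop
endfacet
facet normal 0.929 -0.283 0.239
outer loop
vertex 3.269 -0.254 0.916
vertex 3.395 0.261 1.036
vertex 2.824 -0.259 2.638
endloop
endfacet
facet normal -0.079 0.244 -0.967
outer loop
vertex 3.395 0.261 1.036
vertex 2.696 0.139 1.062
vertex 3.111 0.704 1.171
endloop
endfacet
facet normal 0.817 0.396 0.420
outer loop
vertex 3.395 0.261 1.036
vertex 3.111 0.704 1.171
vertex 2.824 -0.259 2.638
endloop
endfacet
facet normal -0.078 0.244 -0.967
outer loop
vertex 3.111 0.704 1.171
vertex 2.696 0.139 1.062
vertex 2.584 0.816 1.242
endloop
endfacet
facet normal 0.244 0.788 0.565
outer loop
vertex 3.111 0.704 1.171
vertex 2.584 0.816 1.242
vertex 2.824 -0.259 2.638
endloop
endfacet
facet normal -0.079 0.244 -0.967
outer loop
vertex 2.584 0.816 1.242
vertex 2.696 0.139 1.062
vertex 2.123 0.532 1.208
endloop
endfacet
facet normal -0.454 0.666 0.591
outer loop
vertex 2.584 0.816 1.242
vertex 2.123 0.532 1.208
vertex 2.824 -0.259 2.638
endloop
endfacet
facet normal -0.080 0.243 -0.967
outer loop
vertex 2.123 0.532 1.208
vertex 2.696 0.139 1.062
vertex 1.997 0.017 1.089
endloop
endfacet
facet normal -0.870 0.101 0.483
outer loop
vertex 2.123 0.532 1.208
vertex 1.997 0.017 1.089
vertex 2.824 -0.259 2.638
endloop
endfacet
facet normal -0.080 0.243 -0.967
outer loop
vertex 1.997 0.017 1.089
vertex 2.696 0.139 1.062
vertex 2.28 -0.427 0.954
endloop
endfacet
facet normal -0.759 -0.576 0.303
outer loop
vertex 1.997 0.017 1.089
vertex 2.28 -0.427 0.954
vertex 2.824 -0.259 2.638
endloop
endfacet
facet normal -0.080 0.243 -0.967
outer loop
vertex 2.28 -0.427 0.954
vertex 2.696 0.139 1.062
vertex 2.807 -0.539 0.882
endloop
endfacet
facet normal -0.185 -0.970 0.156
outer loop
vertex 2.28 -0.427 0.954
vertex 2.807 -0.539 0.882
vertex 2.824 -0.259 2.638
endloop
endfacet
facet normal -0.079 0.244 -0.967
outer loop
vertex 2.807 -0.539 0.882
vertex 2.696 0.139 1.062
vertex 3.269 -0.254 0.916
endloop
endfacet
facet normal 0.514 -0.848 0.130
outer loop
vertex 2.807 -0.539 0.882
vertex 3.269 -0.254 0.916
vertex 2.824 -0.259 2.638
endloop
endfacet

endsolid


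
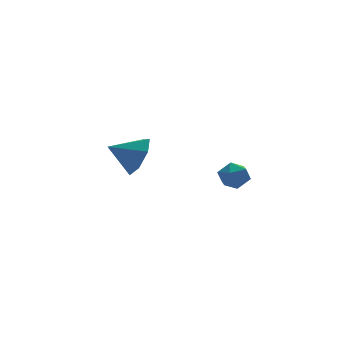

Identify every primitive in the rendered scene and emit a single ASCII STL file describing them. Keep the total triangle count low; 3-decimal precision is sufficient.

solid 
facet normal 0.877 -0.191 -0.440
outer loop
vertex -0.573 4.13 3.101
vertex -1.019 3.399 2.529
vertex -0.907 4.401 2.317
endloop
endfacet
facet normal -0.243 0.880 0.408
outer loop
vertex -0.573 4.13 3.101
vertex -0.907 4.401 2.317
vertex -2.221 3.661 3.131
endloop
endfacet
facet normal 0.878 -0.191 -0.440
outer loop
vertex -0.907 4.401 2.317
vertex -1.019 3.399 2.529
vertex -1.325 3.917 1.693
endloop
endfacet
facet normal -0.579 0.785 -0.221
outer loop
vertex -0.907 4.401 2.317
vertex -1.325 3.917 1.693
vertex -2.221 3.661 3.131
endloop
endfacet
facet normal 0.877 -0.191 -0.440
outer loop
vertex -1.325 3.917 1.693
vertex -1.019 3.399 2.529
vertex -1.513 3.044 1.698
endloop
endfacet
facet normal -0.849 0.180 -0.497
outer loop
vertex -1.325 3.917 1.693
vertex -1.513 3.044 1.698
vertex -2.221 3.661 3.131
endloop
endfacet
facet normal 0.877 -0.191 -0.440
outer loop
vertex -1.513 3.044 1.698
vertex -1.019 3.399 2.529
vertex -1.329 2.438 2.328
endloop
endfacet
facet normal -0.851 -0.480 -0.214
outer loop
vertex -1.513 3.044 1.698
vertex -1.329 2.438 2.328
vertex -2.221 3.661 3.131
endloop
endfacet
facet normal 0.877 -0.191 -0.440
outer loop
vertex -1.329 2.438 2.328
vertex -1.019 3.399 2.529
vertex -0.911 2.556 3.11
endloop
endfacet
facet normal -0.582 -0.698 0.417
outer loop
vertex -1.329 2.438 2.328
vertex -0.911 2.556 3.11
vertex -2.221 3.661 3.131
endloop
endfacet
facet normal 0.877 -0.191 -0.440
outer loop
vertex -0.911 2.556 3.11
vertex -1.019 3.399 2.529
vertex -0.575 3.309 3.453
endloop
endfacet
facet normal -0.246 -0.309 0.919
outer loop
vertex -0.911 2.556 3.11
vertex -0.575 3.309 3.453
vertex -2.221 3.661 3.131
endloop
endfacet
facet normal 0.877 -0.191 -0.440
outer loop
vertex -0.575 3.309 3.453
vertex -1.019 3.399 2.529
vertex -0.573 4.13 3.101
endloop
endfacet
facet normal -0.095 0.392 0.915
outer loop
vertex -0.575 3.309 3.453
vertex -0.573 4.13 3.101
vertex -2.221 3.661 3.131
endloop
endfacet
facet normal -0.925 0.160 -0.344
outer loop
vertex 0.788 -1.127 2.79
vertex 0.618 -1.782 2.943
vertex 0.529 -1.281 3.415
endloop
endfacet
facet normal -0.645 0.760 -0.080
outer loop
vertex 0.788 -1.127 2.79
vertex 0.529 -1.281 3.415
vertex 1.059 -0.837 3.359
endloop
endfacet
facet normal -0.044 0.898 -0.437
outer loop
vertex 0.788 -1.127 2.79
vertex 1.059 -0.837 3.359
vertex 1.476 -1.063 2.853
endloop
endfacet
facet normal 0.049 0.383 -0.922
outer loop
vertex 0.788 -1.127 2.79
vertex 1.476 -1.063 2.853
vertex 1.203 -1.647 2.596
endloop
endfacet
facet normal -0.496 -0.073 -0.865
outer loop
vertex 0.788 -1.127 2.79
vertex 1.203 -1.647 2.596
vertex 0.618 -1.782 2.943
endloop
endfacet
facet normal -0.474 0.642 0.603
outer loop
vertex 1.059 -0.837 3.359
vertex 0.529 -1.281 3.415
vertex 1.057 -1.313 3.864
endloop
endfacet
facet normal -0.928 -0.330 0.175
outer loop
vertex 0.529 -1.281 3.415
vertex 0.618 -1.782 2.943
vertex 0.784 -1.897 3.607
endloop
endfacet
facet normal -0.233 -0.707 -0.668
outer loop
vertex 0.618 -1.782 2.943
vertex 1.203 -1.647 2.596
vertex 1.201 -2.123 3.101
endloop
endfacet
facet normal 0.649 0.031 -0.760
outer loop
vertex 1.203 -1.647 2.596
vertex 1.476 -1.063 2.853
vertex 1.731 -1.679 3.045
endloop
endfacet
facet normal 0.500 0.866 0.025
outer loop
vertex 1.476 -1.063 2.853
vertex 1.059 -0.837 3.359
vertex 1.642 -1.178 3.517
endloop
endfacet
facet normal -0.049 -0.383 0.922
outer loop
vertex 1.472 -1.833 3.67
vertex 1.057 -1.313 3.864
vertex 0.784 -1.897 3.607
endloop
endfacet
facet normal 0.044 -0.898 0.437
outer loop
vertex 1.472 -1.833 3.67
vertex 0.784 -1.897 3.607
vertex 1.201 -2.123 3.101
endloop
endfacet
facet normal 0.645 -0.760 0.080
outer loop
vertex 1.472 -1.833 3.67
vertex 1.201 -2.123 3.101
vertex 1.731 -1.679 3.045
endloop
endfacet
facet normal 0.925 -0.160 0.344
outer loop
vertex 1.472 -1.833 3.67
vertex 1.731 -1.679 3.045
vertex 1.642 -1.178 3.517
endloop
endfacet
facet normal 0.496 0.073 0.865
outer loop
vertex 1.472 -1.833 3.67
vertex 1.642 -1.178 3.517
vertex 1.057 -1.313 3.864
endloop
endfacet
facet normal -0.649 -0.031 0.760
outer loop
vertex 0.784 -1.897 3.607
vertex 1.057 -1.313 3.864
vertex 0.529 -1.281 3.415
endloop
endfacet
facet normal -0.500 -0.866 -0.025
outer loop
vertex 1.201 -2.123 3.101
vertex 0.784 -1.897 3.607
vertex 0.618 -1.782 2.943
endloop
endfacet
facet normal 0.474 -0.642 -0.603
outer loop
vertex 1.731 -1.679 3.045
vertex 1.201 -2.123 3.101
vertex 1.203 -1.647 2.596
endloop
endfacet
facet normal 0.928 0.330 -0.175
outer loop
vertex 1.642 -1.178 3.517
vertex 1.731 -1.679 3.045
vertex 1.476 -1.063 2.853
endloop
endfacet
facet normal 0.233 0.707 0.668
outer loop
vertex 1.057 -1.313 3.864
vertex 1.642 -1.178 3.517
vertex 1.059 -0.837 3.359
endloop
endfacet

endsolid


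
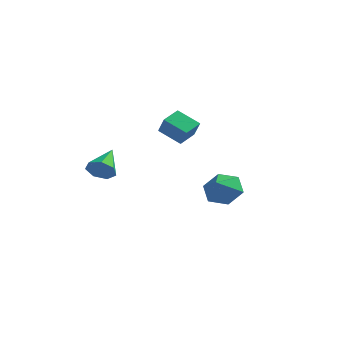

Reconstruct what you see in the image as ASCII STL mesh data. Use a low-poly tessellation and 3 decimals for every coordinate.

solid 
facet normal -0.087 0.787 -0.611
outer loop
vertex 4.092 1.314 -2.766
vertex 3.586 1.807 -2.059
vertex 4.582 1.882 -2.105
endloop
endfacet
facet normal 0.761 -0.649 -0.006
outer loop
vertex 4.092 1.314 -2.766
vertex 4.582 1.882 -2.105
vertex 3.694 0.833 -1.301
endloop
endfacet
facet normal -0.087 0.786 -0.612
outer loop
vertex 4.582 1.882 -2.105
vertex 3.586 1.807 -2.059
vertex 4.076 2.376 -1.398
endloop
endfacet
facet normal 0.753 -0.146 0.641
outer loop
vertex 4.582 1.882 -2.105
vertex 4.076 2.376 -1.398
vertex 3.694 0.833 -1.301
endloop
endfacet
facet normal -0.087 0.786 -0.612
outer loop
vertex 4.076 2.376 -1.398
vertex 3.586 1.807 -2.059
vertex 3.08 2.301 -1.352
endloop
endfacet
facet normal 0.042 0.052 0.998
outer loop
vertex 4.076 2.376 -1.398
vertex 3.08 2.301 -1.352
vertex 3.694 0.833 -1.301
endloop
endfacet
facet normal -0.087 0.786 -0.612
outer loop
vertex 3.08 2.301 -1.352
vertex 3.586 1.807 -2.059
vertex 2.59 1.733 -2.013
endloop
endfacet
facet normal -0.661 -0.252 0.707
outer loop
vertex 3.08 2.301 -1.352
vertex 2.59 1.733 -2.013
vertex 3.694 0.833 -1.301
endloop
endfacet
facet normal -0.087 0.786 -0.612
outer loop
vertex 2.59 1.733 -2.013
vertex 3.586 1.807 -2.059
vertex 3.096 1.239 -2.72
endloop
endfacet
facet normal -0.654 -0.755 0.060
outer loop
vertex 2.59 1.733 -2.013
vertex 3.096 1.239 -2.72
vertex 3.694 0.833 -1.301
endloop
endfacet
facet normal -0.087 0.787 -0.611
outer loop
vertex 3.096 1.239 -2.72
vertex 3.586 1.807 -2.059
vertex 4.092 1.314 -2.766
endloop
endfacet
facet normal 0.058 -0.953 -0.297
outer loop
vertex 3.096 1.239 -2.72
vertex 4.092 1.314 -2.766
vertex 3.694 0.833 -1.301
endloop
endfacet
facet normal 0.133 -0.866 -0.482
outer loop
vertex 0.641 -2.879 -0.189
vertex 0.009 -3.135 0.097
vertex 0.112 -2.767 -0.536
endloop
endfacet
facet normal 0.460 0.762 -0.456
outer loop
vertex 0.641 -2.879 -0.189
vertex 0.112 -2.767 -0.536
vertex -0.209 -1.725 0.883
endloop
endfacet
facet normal 0.133 -0.866 -0.482
outer loop
vertex 0.112 -2.767 -0.536
vertex 0.009 -3.135 0.097
vertex -0.494 -2.932 -0.407
endloop
endfacet
facet normal -0.326 0.725 -0.606
outer loop
vertex 0.112 -2.767 -0.536
vertex -0.494 -2.932 -0.407
vertex -0.209 -1.725 0.883
endloop
endfacet
facet normal 0.134 -0.866 -0.482
outer loop
vertex -0.494 -2.932 -0.407
vertex 0.009 -3.135 0.097
vertex -0.722 -3.251 0.102
endloop
endfacet
facet normal -0.907 0.388 -0.163
outer loop
vertex -0.494 -2.932 -0.407
vertex -0.722 -3.251 0.102
vertex -0.209 -1.725 0.883
endloop
endfacet
facet normal 0.134 -0.865 -0.483
outer loop
vertex -0.722 -3.251 0.102
vertex 0.009 -3.135 0.097
vertex -0.4 -3.483 0.607
endloop
endfacet
facet normal -0.842 0.007 0.540
outer loop
vertex -0.722 -3.251 0.102
vertex -0.4 -3.483 0.607
vertex -0.209 -1.725 0.883
endloop
endfacet
facet normal 0.133 -0.865 -0.483
outer loop
vertex -0.4 -3.483 0.607
vertex 0.009 -3.135 0.097
vertex 0.23 -3.453 0.727
endloop
endfacet
facet normal -0.179 -0.134 0.975
outer loop
vertex -0.4 -3.483 0.607
vertex 0.23 -3.453 0.727
vertex -0.209 -1.725 0.883
endloop
endfacet
facet normal 0.133 -0.865 -0.483
outer loop
vertex 0.23 -3.453 0.727
vertex 0.009 -3.135 0.097
vertex 0.693 -3.184 0.373
endloop
endfacet
facet normal 0.578 0.074 0.812
outer loop
vertex 0.23 -3.453 0.727
vertex 0.693 -3.184 0.373
vertex -0.209 -1.725 0.883
endloop
endfacet
facet normal 0.133 -0.866 -0.482
outer loop
vertex 0.693 -3.184 0.373
vertex 0.009 -3.135 0.097
vertex 0.641 -2.879 -0.189
endloop
endfacet
facet normal 0.864 0.472 0.176
outer loop
vertex 0.693 -3.184 0.373
vertex 0.641 -2.879 -0.189
vertex -0.209 -1.725 0.883
endloop
endfacet
facet normal -0.463 0.336 -0.820
outer loop
vertex -0.481 3.063 0.625
vertex -0.306 4.108 0.954
vertex 0.706 3.074 -0.04
endloop
endfacet
facet normal -0.157 -0.942 -0.296
outer loop
vertex 1.206 2.712 0.846
vertex -0.481 3.063 0.625
vertex 0.706 3.074 -0.04
endloop
endfacet
facet normal -0.463 0.335 -0.820
outer loop
vertex 0.706 3.074 -0.04
vertex -0.306 4.108 0.954
vertex 0.88 4.12 0.289
endloop
endfacet
facet normal 0.872 0.009 -0.489
outer loop
vertex 0.88 4.12 0.289
vertex 1.206 2.712 0.846
vertex 0.706 3.074 -0.04
endloop
endfacet
facet normal -0.872 -0.008 0.489
outer loop
vertex -0.481 3.063 0.625
vertex 0.194 3.746 1.84
vertex -0.306 4.108 0.954
endloop
endfacet
facet normal -0.157 -0.942 -0.297
outer loop
vertex 0.02 2.7 1.511
vertex -0.481 3.063 0.625
vertex 1.206 2.712 0.846
endloop
endfacet
facet normal -0.872 -0.009 0.489
outer loop
vertex 0.02 2.7 1.511
vertex 0.194 3.746 1.84
vertex -0.481 3.063 0.625
endloop
endfacet
facet normal 0.157 0.942 0.296
outer loop
vertex -0.306 4.108 0.954
vertex 0.194 3.746 1.84
vertex 0.88 4.12 0.289
endloop
endfacet
facet normal 0.872 0.008 -0.490
outer loop
vertex 1.381 3.757 1.175
vertex 1.206 2.712 0.846
vertex 0.88 4.12 0.289
endloop
endfacet
facet normal 0.158 0.942 0.297
outer loop
vertex 0.88 4.12 0.289
vertex 0.194 3.746 1.84
vertex 1.381 3.757 1.175
endloop
endfacet
facet normal 0.463 -0.336 0.820
outer loop
vertex 1.381 3.757 1.175
vertex 0.02 2.7 1.511
vertex 1.206 2.712 0.846
endloop
endfacet
facet normal 0.463 -0.335 0.821
outer loop
vertex 0.194 3.746 1.84
vertex 0.02 2.7 1.511
vertex 1.381 3.757 1.175
endloop
endfacet

endsolid


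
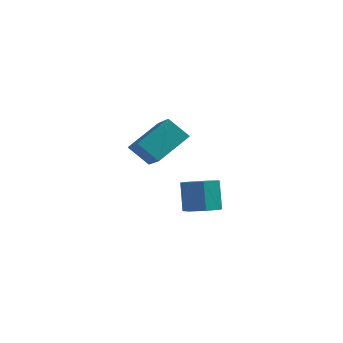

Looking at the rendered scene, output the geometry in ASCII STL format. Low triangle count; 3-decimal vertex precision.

solid 
facet normal -0.508 0.658 -0.556
outer loop
vertex 1.577 2.4 2.55
vertex 2.569 2.417 1.665
vertex 0.741 0.939 1.585
endloop
endfacet
facet normal -0.746 -0.013 0.665
outer loop
vertex 1.771 -0.397 2.715
vertex 1.577 2.4 2.55
vertex 0.741 0.939 1.585
endloop
endfacet
facet normal -0.508 0.658 -0.556
outer loop
vertex 0.741 0.939 1.585
vertex 2.569 2.417 1.665
vertex 1.733 0.956 0.7
endloop
endfacet
facet normal -0.431 -0.753 -0.497
outer loop
vertex 1.733 0.956 0.7
vertex 1.771 -0.397 2.715
vertex 0.741 0.939 1.585
endloop
endfacet
facet normal 0.431 0.753 0.497
outer loop
vertex 1.577 2.4 2.55
vertex 3.599 1.081 2.795
vertex 2.569 2.417 1.665
endloop
endfacet
facet normal -0.746 -0.013 0.665
outer loop
vertex 2.607 1.064 3.68
vertex 1.577 2.4 2.55
vertex 1.771 -0.397 2.715
endloop
endfacet
facet normal 0.431 0.753 0.497
outer loop
vertex 2.607 1.064 3.68
vertex 3.599 1.081 2.795
vertex 1.577 2.4 2.55
endloop
endfacet
facet normal 0.746 0.013 -0.665
outer loop
vertex 2.569 2.417 1.665
vertex 3.599 1.081 2.795
vertex 1.733 0.956 0.7
endloop
endfacet
facet normal -0.431 -0.753 -0.497
outer loop
vertex 2.763 -0.38 1.83
vertex 1.771 -0.397 2.715
vertex 1.733 0.956 0.7
endloop
endfacet
facet normal 0.746 0.013 -0.665
outer loop
vertex 1.733 0.956 0.7
vertex 3.599 1.081 2.795
vertex 2.763 -0.38 1.83
endloop
endfacet
facet normal 0.508 -0.658 0.556
outer loop
vertex 2.763 -0.38 1.83
vertex 2.607 1.064 3.68
vertex 1.771 -0.397 2.715
endloop
endfacet
facet normal 0.508 -0.658 0.556
outer loop
vertex 3.599 1.081 2.795
vertex 2.607 1.064 3.68
vertex 2.763 -0.38 1.83
endloop
endfacet
facet normal 0.237 -0.413 -0.879
outer loop
vertex 3.67 2.93 -2.934
vertex 3.253 3.633 -3.377
vertex 4.139 3.563 -3.105
endloop
endfacet
facet normal 0.778 -0.461 0.426
outer loop
vertex 3.67 2.93 -2.934
vertex 4.139 3.563 -3.105
vertex 3.284 3.603 -1.501
endloop
endfacet
facet normal 0.778 -0.462 0.426
outer loop
vertex 3.284 3.603 -1.501
vertex 4.139 3.563 -3.105
vertex 3.754 4.236 -1.672
endloop
endfacet
facet normal -0.236 0.413 0.880
outer loop
vertex 3.284 3.603 -1.501
vertex 3.754 4.236 -1.672
vertex 2.867 4.307 -1.943
endloop
endfacet
facet normal 0.237 -0.414 -0.879
outer loop
vertex 4.139 3.563 -3.105
vertex 3.253 3.633 -3.377
vertex 3.942 4.249 -3.481
endloop
endfacet
facet normal 0.940 0.325 0.100
outer loop
vertex 4.139 3.563 -3.105
vertex 3.942 4.249 -3.481
vertex 3.754 4.236 -1.672
endloop
endfacet
facet normal 0.940 0.326 0.100
outer loop
vertex 3.754 4.236 -1.672
vertex 3.942 4.249 -3.481
vertex 3.556 4.923 -2.047
endloop
endfacet
facet normal -0.236 0.412 0.880
outer loop
vertex 3.754 4.236 -1.672
vertex 3.556 4.923 -2.047
vertex 2.867 4.307 -1.943
endloop
endfacet
facet normal 0.236 -0.413 -0.880
outer loop
vertex 3.942 4.249 -3.481
vertex 3.253 3.633 -3.377
vertex 3.225 4.472 -3.778
endloop
endfacet
facet normal 0.395 0.868 -0.302
outer loop
vertex 3.942 4.249 -3.481
vertex 3.225 4.472 -3.778
vertex 3.556 4.923 -2.047
endloop
endfacet
facet normal 0.394 0.868 -0.302
outer loop
vertex 3.556 4.923 -2.047
vertex 3.225 4.472 -3.778
vertex 2.839 5.145 -2.344
endloop
endfacet
facet normal -0.236 0.413 0.880
outer loop
vertex 3.556 4.923 -2.047
vertex 2.839 5.145 -2.344
vertex 2.867 4.307 -1.943
endloop
endfacet
facet normal 0.236 -0.413 -0.880
outer loop
vertex 3.225 4.472 -3.778
vertex 3.253 3.633 -3.377
vertex 2.529 4.063 -3.773
endloop
endfacet
facet normal -0.448 0.757 -0.476
outer loop
vertex 3.225 4.472 -3.778
vertex 2.529 4.063 -3.773
vertex 2.839 5.145 -2.344
endloop
endfacet
facet normal -0.448 0.757 -0.476
outer loop
vertex 2.839 5.145 -2.344
vertex 2.529 4.063 -3.773
vertex 2.144 4.736 -2.34
endloop
endfacet
facet normal -0.238 0.413 0.879
outer loop
vertex 2.839 5.145 -2.344
vertex 2.144 4.736 -2.34
vertex 2.867 4.307 -1.943
endloop
endfacet
facet normal 0.236 -0.412 -0.880
outer loop
vertex 2.529 4.063 -3.773
vertex 3.253 3.633 -3.377
vertex 2.378 3.33 -3.47
endloop
endfacet
facet normal -0.953 0.076 -0.292
outer loop
vertex 2.529 4.063 -3.773
vertex 2.378 3.33 -3.47
vertex 2.144 4.736 -2.34
endloop
endfacet
facet normal -0.954 0.076 -0.292
outer loop
vertex 2.144 4.736 -2.34
vertex 2.378 3.33 -3.47
vertex 1.993 4.004 -2.036
endloop
endfacet
facet normal -0.237 0.414 0.879
outer loop
vertex 2.144 4.736 -2.34
vertex 1.993 4.004 -2.036
vertex 2.867 4.307 -1.943
endloop
endfacet
facet normal 0.237 -0.414 -0.879
outer loop
vertex 2.378 3.33 -3.47
vertex 3.253 3.633 -3.377
vertex 2.886 2.826 -3.096
endloop
endfacet
facet normal -0.740 -0.663 0.113
outer loop
vertex 2.378 3.33 -3.47
vertex 2.886 2.826 -3.096
vertex 1.993 4.004 -2.036
endloop
endfacet
facet normal -0.741 -0.662 0.111
outer loop
vertex 1.993 4.004 -2.036
vertex 2.886 2.826 -3.096
vertex 2.5 3.499 -1.663
endloop
endfacet
facet normal -0.237 0.412 0.880
outer loop
vertex 1.993 4.004 -2.036
vertex 2.5 3.499 -1.663
vertex 2.867 4.307 -1.943
endloop
endfacet
facet normal 0.237 -0.414 -0.879
outer loop
vertex 2.886 2.826 -3.096
vertex 3.253 3.633 -3.377
vertex 3.67 2.93 -2.934
endloop
endfacet
facet normal 0.030 -0.902 0.432
outer loop
vertex 2.886 2.826 -3.096
vertex 3.67 2.93 -2.934
vertex 2.5 3.499 -1.663
endloop
endfacet
facet normal 0.030 -0.902 0.432
outer loop
vertex 2.5 3.499 -1.663
vertex 3.67 2.93 -2.934
vertex 3.284 3.603 -1.501
endloop
endfacet
facet normal -0.236 0.412 0.880
outer loop
vertex 2.5 3.499 -1.663
vertex 3.284 3.603 -1.501
vertex 2.867 4.307 -1.943
endloop
endfacet

endsolid


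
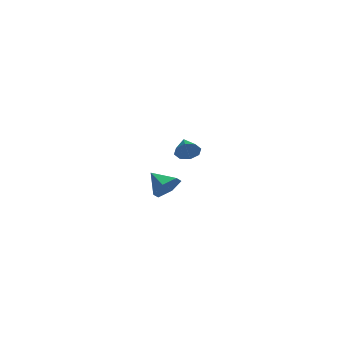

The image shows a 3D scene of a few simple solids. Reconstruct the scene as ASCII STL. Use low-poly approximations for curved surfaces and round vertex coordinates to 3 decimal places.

solid 
facet normal 0.935 -0.049 -0.351
outer loop
vertex -2.572 4.307 -0.478
vertex -2.833 3.928 -1.121
vertex -2.72 4.685 -0.926
endloop
endfacet
facet normal -0.230 0.705 0.671
outer loop
vertex -2.572 4.307 -0.478
vertex -2.72 4.685 -0.926
vertex -4.067 3.992 -0.659
endloop
endfacet
facet normal 0.935 -0.049 -0.350
outer loop
vertex -2.72 4.685 -0.926
vertex -2.833 3.928 -1.121
vertex -2.934 4.62 -1.488
endloop
endfacet
facet normal -0.446 0.893 0.067
outer loop
vertex -2.72 4.685 -0.926
vertex -2.934 4.62 -1.488
vertex -4.067 3.992 -0.659
endloop
endfacet
facet normal 0.936 -0.049 -0.349
outer loop
vertex -2.934 4.62 -1.488
vertex -2.833 3.928 -1.121
vertex -3.088 4.15 -1.835
endloop
endfacet
facet normal -0.667 0.572 -0.478
outer loop
vertex -2.934 4.62 -1.488
vertex -3.088 4.15 -1.835
vertex -4.067 3.992 -0.659
endloop
endfacet
facet normal 0.936 -0.049 -0.349
outer loop
vertex -3.088 4.15 -1.835
vertex -2.833 3.928 -1.121
vertex -3.093 3.549 -1.764
endloop
endfacet
facet normal -0.762 -0.070 -0.644
outer loop
vertex -3.088 4.15 -1.835
vertex -3.093 3.549 -1.764
vertex -4.067 3.992 -0.659
endloop
endfacet
facet normal 0.936 -0.048 -0.350
outer loop
vertex -3.093 3.549 -1.764
vertex -2.833 3.928 -1.121
vertex -2.945 3.171 -1.316
endloop
endfacet
facet normal -0.676 -0.658 -0.332
outer loop
vertex -3.093 3.549 -1.764
vertex -2.945 3.171 -1.316
vertex -4.067 3.992 -0.659
endloop
endfacet
facet normal 0.935 -0.048 -0.351
outer loop
vertex -2.945 3.171 -1.316
vertex -2.833 3.928 -1.121
vertex -2.731 3.236 -0.754
endloop
endfacet
facet normal -0.459 -0.846 0.273
outer loop
vertex -2.945 3.171 -1.316
vertex -2.731 3.236 -0.754
vertex -4.067 3.992 -0.659
endloop
endfacet
facet normal 0.935 -0.048 -0.350
outer loop
vertex -2.731 3.236 -0.754
vertex -2.833 3.928 -1.121
vertex -2.577 3.706 -0.407
endloop
endfacet
facet normal -0.239 -0.525 0.817
outer loop
vertex -2.731 3.236 -0.754
vertex -2.577 3.706 -0.407
vertex -4.067 3.992 -0.659
endloop
endfacet
facet normal 0.935 -0.049 -0.351
outer loop
vertex -2.577 3.706 -0.407
vertex -2.833 3.928 -1.121
vertex -2.572 4.307 -0.478
endloop
endfacet
facet normal -0.144 0.117 0.983
outer loop
vertex -2.577 3.706 -0.407
vertex -2.572 4.307 -0.478
vertex -4.067 3.992 -0.659
endloop
endfacet
facet normal 0.711 0.474 -0.520
outer loop
vertex 4.674 1.558 0.25
vertex 4.381 1.134 -0.537
vertex 4.014 1.962 -0.284
endloop
endfacet
facet normal -0.395 0.429 0.813
outer loop
vertex 4.674 1.558 0.25
vertex 4.014 1.962 -0.284
vertex 3.379 0.466 0.197
endloop
endfacet
facet normal 0.711 0.474 -0.520
outer loop
vertex 4.014 1.962 -0.284
vertex 4.381 1.134 -0.537
vertex 3.722 1.538 -1.07
endloop
endfacet
facet normal -0.902 0.418 0.110
outer loop
vertex 4.014 1.962 -0.284
vertex 3.722 1.538 -1.07
vertex 3.379 0.466 0.197
endloop
endfacet
facet normal 0.711 0.473 -0.520
outer loop
vertex 3.722 1.538 -1.07
vertex 4.381 1.134 -0.537
vertex 4.088 0.71 -1.323
endloop
endfacet
facet normal -0.863 -0.246 -0.442
outer loop
vertex 3.722 1.538 -1.07
vertex 4.088 0.71 -1.323
vertex 3.379 0.466 0.197
endloop
endfacet
facet normal 0.711 0.473 -0.520
outer loop
vertex 4.088 0.71 -1.323
vertex 4.381 1.134 -0.537
vertex 4.748 0.306 -0.789
endloop
endfacet
facet normal -0.316 -0.903 -0.292
outer loop
vertex 4.088 0.71 -1.323
vertex 4.748 0.306 -0.789
vertex 3.379 0.466 0.197
endloop
endfacet
facet normal 0.711 0.473 -0.520
outer loop
vertex 4.748 0.306 -0.789
vertex 4.381 1.134 -0.537
vertex 5.041 0.73 -0.003
endloop
endfacet
facet normal 0.191 -0.892 0.410
outer loop
vertex 4.748 0.306 -0.789
vertex 5.041 0.73 -0.003
vertex 3.379 0.466 0.197
endloop
endfacet
facet normal 0.711 0.474 -0.520
outer loop
vertex 5.041 0.73 -0.003
vertex 4.381 1.134 -0.537
vertex 4.674 1.558 0.25
endloop
endfacet
facet normal 0.152 -0.227 0.962
outer loop
vertex 5.041 0.73 -0.003
vertex 4.674 1.558 0.25
vertex 3.379 0.466 0.197
endloop
endfacet

endsolid


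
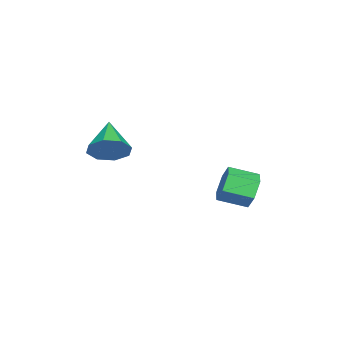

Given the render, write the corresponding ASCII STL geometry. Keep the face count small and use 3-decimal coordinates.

solid 
facet normal -0.212 0.928 -0.307
outer loop
vertex -0.385 2.327 -3.012
vertex -0.875 2.461 -2.269
vertex 0.002 2.661 -2.271
endloop
endfacet
facet normal 0.877 0.043 -0.478
outer loop
vertex -0.385 2.327 -3.012
vertex 0.002 2.661 -2.271
vertex -0.095 1.066 -2.594
endloop
endfacet
facet normal 0.877 0.043 -0.478
outer loop
vertex -0.095 1.066 -2.594
vertex 0.002 2.661 -2.271
vertex 0.292 1.4 -1.853
endloop
endfacet
facet normal 0.213 -0.928 0.307
outer loop
vertex -0.095 1.066 -2.594
vertex 0.292 1.4 -1.853
vertex -0.585 1.199 -1.851
endloop
endfacet
facet normal -0.212 0.928 -0.308
outer loop
vertex 0.002 2.661 -2.271
vertex -0.875 2.461 -2.269
vertex -0.488 2.795 -1.529
endloop
endfacet
facet normal 0.811 0.343 0.474
outer loop
vertex 0.002 2.661 -2.271
vertex -0.488 2.795 -1.529
vertex 0.292 1.4 -1.853
endloop
endfacet
facet normal 0.811 0.343 0.474
outer loop
vertex 0.292 1.4 -1.853
vertex -0.488 2.795 -1.529
vertex -0.198 1.534 -1.111
endloop
endfacet
facet normal 0.213 -0.927 0.308
outer loop
vertex 0.292 1.4 -1.853
vertex -0.198 1.534 -1.111
vertex -0.585 1.199 -1.851
endloop
endfacet
facet normal -0.214 0.927 -0.307
outer loop
vertex -0.488 2.795 -1.529
vertex -0.875 2.461 -2.269
vertex -1.365 2.594 -1.526
endloop
endfacet
facet normal -0.066 0.300 0.952
outer loop
vertex -0.488 2.795 -1.529
vertex -1.365 2.594 -1.526
vertex -0.198 1.534 -1.111
endloop
endfacet
facet normal -0.066 0.300 0.952
outer loop
vertex -0.198 1.534 -1.111
vertex -1.365 2.594 -1.526
vertex -1.075 1.333 -1.108
endloop
endfacet
facet normal 0.214 -0.927 0.308
outer loop
vertex -0.198 1.534 -1.111
vertex -1.075 1.333 -1.108
vertex -0.585 1.199 -1.851
endloop
endfacet
facet normal -0.213 0.928 -0.307
outer loop
vertex -1.365 2.594 -1.526
vertex -0.875 2.461 -2.269
vertex -1.752 2.26 -2.267
endloop
endfacet
facet normal -0.877 -0.043 0.478
outer loop
vertex -1.365 2.594 -1.526
vertex -1.752 2.26 -2.267
vertex -1.075 1.333 -1.108
endloop
endfacet
facet normal -0.877 -0.043 0.478
outer loop
vertex -1.075 1.333 -1.108
vertex -1.752 2.26 -2.267
vertex -1.462 0.999 -1.849
endloop
endfacet
facet normal 0.212 -0.928 0.307
outer loop
vertex -1.075 1.333 -1.108
vertex -1.462 0.999 -1.849
vertex -0.585 1.199 -1.851
endloop
endfacet
facet normal -0.213 0.927 -0.308
outer loop
vertex -1.752 2.26 -2.267
vertex -0.875 2.461 -2.269
vertex -1.262 2.126 -3.009
endloop
endfacet
facet normal -0.811 -0.343 -0.474
outer loop
vertex -1.752 2.26 -2.267
vertex -1.262 2.126 -3.009
vertex -1.462 0.999 -1.849
endloop
endfacet
facet normal -0.811 -0.343 -0.474
outer loop
vertex -1.462 0.999 -1.849
vertex -1.262 2.126 -3.009
vertex -0.972 0.865 -2.591
endloop
endfacet
facet normal 0.212 -0.928 0.308
outer loop
vertex -1.462 0.999 -1.849
vertex -0.972 0.865 -2.591
vertex -0.585 1.199 -1.851
endloop
endfacet
facet normal -0.214 0.927 -0.308
outer loop
vertex -1.262 2.126 -3.009
vertex -0.875 2.461 -2.269
vertex -0.385 2.327 -3.012
endloop
endfacet
facet normal 0.066 -0.300 -0.952
outer loop
vertex -1.262 2.126 -3.009
vertex -0.385 2.327 -3.012
vertex -0.972 0.865 -2.591
endloop
endfacet
facet normal 0.066 -0.300 -0.952
outer loop
vertex -0.972 0.865 -2.591
vertex -0.385 2.327 -3.012
vertex -0.095 1.066 -2.594
endloop
endfacet
facet normal 0.214 -0.927 0.307
outer loop
vertex -0.972 0.865 -2.591
vertex -0.095 1.066 -2.594
vertex -0.585 1.199 -1.851
endloop
endfacet
facet normal 0.819 0.231 -0.525
outer loop
vertex 1.546 -3.828 0.715
vertex 1.075 -3.12 0.292
vertex 1.602 -3.201 1.078
endloop
endfacet
facet normal 0.156 -0.505 0.849
outer loop
vertex 1.546 -3.828 0.715
vertex 1.602 -3.201 1.078
vertex -0.415 -3.54 1.248
endloop
endfacet
facet normal 0.819 0.230 -0.525
outer loop
vertex 1.602 -3.201 1.078
vertex 1.075 -3.12 0.292
vertex 1.35 -2.526 0.981
endloop
endfacet
facet normal 0.056 0.162 0.985
outer loop
vertex 1.602 -3.201 1.078
vertex 1.35 -2.526 0.981
vertex -0.415 -3.54 1.248
endloop
endfacet
facet normal 0.819 0.231 -0.526
outer loop
vertex 1.35 -2.526 0.981
vertex 1.075 -3.12 0.292
vertex 0.936 -2.199 0.48
endloop
endfacet
facet normal -0.286 0.677 0.678
outer loop
vertex 1.35 -2.526 0.981
vertex 0.936 -2.199 0.48
vertex -0.415 -3.54 1.248
endloop
endfacet
facet normal 0.819 0.231 -0.525
outer loop
vertex 0.936 -2.199 0.48
vertex 1.075 -3.12 0.292
vertex 0.604 -2.411 -0.131
endloop
endfacet
facet normal -0.669 0.736 0.108
outer loop
vertex 0.936 -2.199 0.48
vertex 0.604 -2.411 -0.131
vertex -0.415 -3.54 1.248
endloop
endfacet
facet normal 0.819 0.231 -0.525
outer loop
vertex 0.604 -2.411 -0.131
vertex 1.075 -3.12 0.292
vertex 0.548 -3.038 -0.494
endloop
endfacet
facet normal -0.868 0.305 -0.392
outer loop
vertex 0.604 -2.411 -0.131
vertex 0.548 -3.038 -0.494
vertex -0.415 -3.54 1.248
endloop
endfacet
facet normal 0.819 0.232 -0.525
outer loop
vertex 0.548 -3.038 -0.494
vertex 1.075 -3.12 0.292
vertex 0.801 -3.713 -0.397
endloop
endfacet
facet normal -0.767 -0.363 -0.529
outer loop
vertex 0.548 -3.038 -0.494
vertex 0.801 -3.713 -0.397
vertex -0.415 -3.54 1.248
endloop
endfacet
facet normal 0.819 0.231 -0.525
outer loop
vertex 0.801 -3.713 -0.397
vertex 1.075 -3.12 0.292
vertex 1.214 -4.04 0.104
endloop
endfacet
facet normal -0.425 -0.877 -0.222
outer loop
vertex 0.801 -3.713 -0.397
vertex 1.214 -4.04 0.104
vertex -0.415 -3.54 1.248
endloop
endfacet
facet normal 0.819 0.231 -0.525
outer loop
vertex 1.214 -4.04 0.104
vertex 1.075 -3.12 0.292
vertex 1.546 -3.828 0.715
endloop
endfacet
facet normal -0.043 -0.936 0.348
outer loop
vertex 1.214 -4.04 0.104
vertex 1.546 -3.828 0.715
vertex -0.415 -3.54 1.248
endloop
endfacet

endsolid
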